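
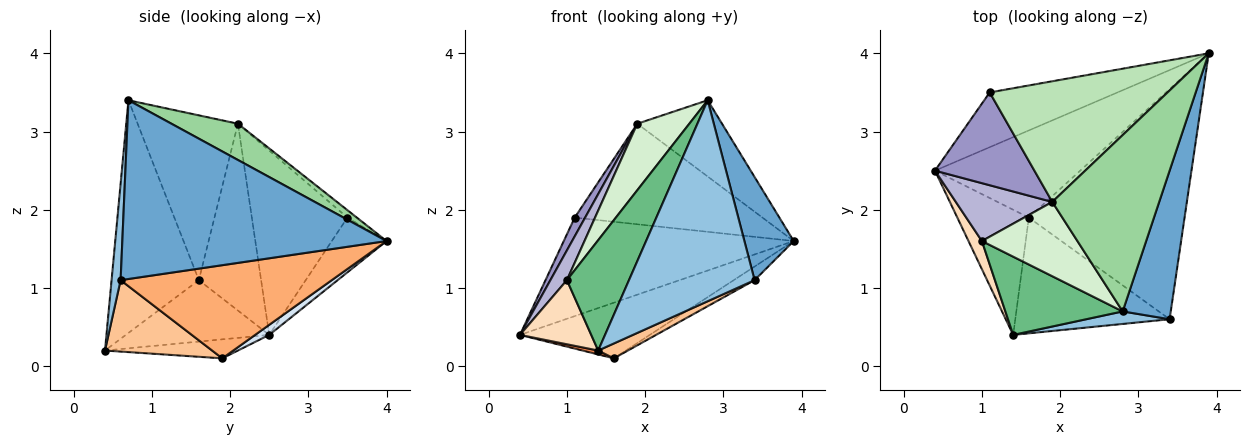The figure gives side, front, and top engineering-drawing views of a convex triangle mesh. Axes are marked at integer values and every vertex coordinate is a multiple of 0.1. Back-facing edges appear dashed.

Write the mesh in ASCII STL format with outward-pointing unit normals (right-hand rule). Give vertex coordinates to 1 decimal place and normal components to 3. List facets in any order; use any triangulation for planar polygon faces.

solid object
 facet normal 0.950 -0.177 0.256
  outer loop
   vertex 3.4 0.6 1.1
   vertex 3.9 4.0 1.6
   vertex 2.8 0.7 3.4
  endloop
 endfacet
 facet normal 0.072 -0.996 0.062
  outer loop
   vertex 3.4 0.6 1.1
   vertex 2.8 0.7 3.4
   vertex 1.4 0.4 0.2
  endloop
 endfacet
 facet normal -0.204 0.856 -0.475
  outer loop
   vertex 1.1 3.5 1.9
   vertex 3.9 4.0 1.6
   vertex 0.4 2.5 0.4
  endloop
 endfacet
 facet normal 0.058 0.537 -0.841
  outer loop
   vertex 1.6 1.9 0.1
   vertex 0.4 2.5 0.4
   vertex 3.9 4.0 1.6
  endloop
 endfacet
 facet normal -0.257 -0.030 -0.966
  outer loop
   vertex 1.6 1.9 0.1
   vertex 1.4 0.4 0.2
   vertex 0.4 2.5 0.4
  endloop
 endfacet
 facet normal 0.513 0.051 -0.857
  outer loop
   vertex 1.6 1.9 0.1
   vertex 3.9 4.0 1.6
   vertex 3.4 0.6 1.1
  endloop
 endfacet
 facet normal 0.417 -0.116 -0.901
  outer loop
   vertex 1.6 1.9 0.1
   vertex 3.4 0.6 1.1
   vertex 1.4 0.4 0.2
  endloop
 endfacet
 facet normal -0.879 -0.437 0.192
  outer loop
   vertex 1.0 1.6 1.1
   vertex 0.4 2.5 0.4
   vertex 1.4 0.4 0.2
  endloop
 endfacet
 facet normal -0.754 -0.536 0.380
  outer loop
   vertex 1.0 1.6 1.1
   vertex 1.4 0.4 0.2
   vertex 2.8 0.7 3.4
  endloop
 endfacet
 facet normal 0.297 0.379 0.876
  outer loop
   vertex 1.9 2.1 3.1
   vertex 2.8 0.7 3.4
   vertex 3.9 4.0 1.6
  endloop
 endfacet
 facet normal -0.032 0.640 0.768
  outer loop
   vertex 1.9 2.1 3.1
   vertex 3.9 4.0 1.6
   vertex 1.1 3.5 1.9
  endloop
 endfacet
 facet normal -0.789 -0.409 0.458
  outer loop
   vertex 1.9 2.1 3.1
   vertex 1.0 1.6 1.1
   vertex 2.8 0.7 3.4
  endloop
 endfacet
 facet normal -0.876 -0.096 0.473
  outer loop
   vertex 1.9 2.1 3.1
   vertex 1.1 3.5 1.9
   vertex 0.4 2.5 0.4
  endloop
 endfacet
 facet normal -0.865 -0.229 0.447
  outer loop
   vertex 1.9 2.1 3.1
   vertex 0.4 2.5 0.4
   vertex 1.0 1.6 1.1
  endloop
 endfacet
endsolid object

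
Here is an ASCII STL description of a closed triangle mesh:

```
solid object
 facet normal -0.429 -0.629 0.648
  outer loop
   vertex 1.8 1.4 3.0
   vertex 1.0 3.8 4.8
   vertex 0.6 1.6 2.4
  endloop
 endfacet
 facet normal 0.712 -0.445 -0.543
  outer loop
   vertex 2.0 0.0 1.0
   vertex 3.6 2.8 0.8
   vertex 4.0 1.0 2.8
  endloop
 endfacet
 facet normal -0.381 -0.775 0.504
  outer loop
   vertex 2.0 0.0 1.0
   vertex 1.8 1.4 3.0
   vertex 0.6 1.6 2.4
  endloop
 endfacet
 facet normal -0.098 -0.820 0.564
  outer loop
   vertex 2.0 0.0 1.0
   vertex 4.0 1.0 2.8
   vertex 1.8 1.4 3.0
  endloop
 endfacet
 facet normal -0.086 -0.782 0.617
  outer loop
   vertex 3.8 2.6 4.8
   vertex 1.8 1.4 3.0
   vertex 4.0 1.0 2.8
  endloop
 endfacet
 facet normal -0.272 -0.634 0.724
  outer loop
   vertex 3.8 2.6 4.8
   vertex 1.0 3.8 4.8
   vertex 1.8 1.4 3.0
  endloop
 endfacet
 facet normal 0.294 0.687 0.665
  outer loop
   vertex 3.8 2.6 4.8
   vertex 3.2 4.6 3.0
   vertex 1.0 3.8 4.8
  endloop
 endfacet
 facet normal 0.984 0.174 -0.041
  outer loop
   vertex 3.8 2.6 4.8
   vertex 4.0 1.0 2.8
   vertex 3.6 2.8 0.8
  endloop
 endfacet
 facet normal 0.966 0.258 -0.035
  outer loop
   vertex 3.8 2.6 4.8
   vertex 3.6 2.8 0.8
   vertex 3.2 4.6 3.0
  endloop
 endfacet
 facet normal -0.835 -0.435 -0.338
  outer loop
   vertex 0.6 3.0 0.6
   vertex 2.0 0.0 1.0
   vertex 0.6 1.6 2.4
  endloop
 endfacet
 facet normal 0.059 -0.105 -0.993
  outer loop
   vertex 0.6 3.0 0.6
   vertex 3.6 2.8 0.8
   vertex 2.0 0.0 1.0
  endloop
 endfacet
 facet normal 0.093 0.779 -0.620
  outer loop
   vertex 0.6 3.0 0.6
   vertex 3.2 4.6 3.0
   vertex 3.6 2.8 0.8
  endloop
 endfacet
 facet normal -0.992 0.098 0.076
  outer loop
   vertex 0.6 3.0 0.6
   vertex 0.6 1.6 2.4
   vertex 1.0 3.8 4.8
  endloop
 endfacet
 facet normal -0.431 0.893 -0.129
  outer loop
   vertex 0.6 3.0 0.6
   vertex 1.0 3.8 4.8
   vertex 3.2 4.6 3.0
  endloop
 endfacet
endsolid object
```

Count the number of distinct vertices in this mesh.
9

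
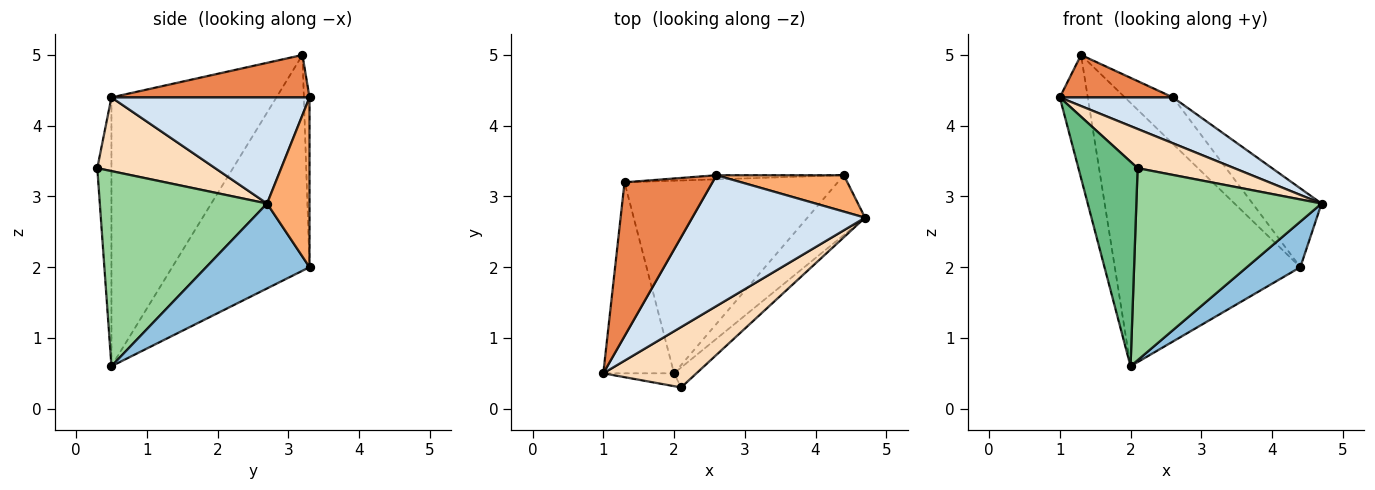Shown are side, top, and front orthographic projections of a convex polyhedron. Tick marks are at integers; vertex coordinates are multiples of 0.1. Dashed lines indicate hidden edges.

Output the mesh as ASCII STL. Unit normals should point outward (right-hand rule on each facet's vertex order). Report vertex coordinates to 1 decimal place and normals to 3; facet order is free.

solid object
 facet normal -0.954 0.162 -0.251
  outer loop
   vertex 2.0 0.5 0.6
   vertex 1.0 0.5 4.4
   vertex 1.3 3.2 5.0
  endloop
 endfacet
 facet normal 0.761 -0.394 -0.516
  outer loop
   vertex 4.4 3.3 2.0
   vertex 4.7 2.7 2.9
   vertex 2.0 0.5 0.6
  endloop
 endfacet
 facet normal -0.513 0.693 -0.507
  outer loop
   vertex 4.4 3.3 2.0
   vertex 2.0 0.5 0.6
   vertex 1.3 3.2 5.0
  endloop
 endfacet
 facet normal 0.501 -0.286 0.816
  outer loop
   vertex 2.6 3.3 4.4
   vertex 1.0 0.5 4.4
   vertex 4.7 2.7 2.9
  endloop
 endfacet
 facet normal 0.422 -0.241 0.874
  outer loop
   vertex 2.6 3.3 4.4
   vertex 1.3 3.2 5.0
   vertex 1.0 0.5 4.4
  endloop
 endfacet
 facet normal 0.488 0.793 0.366
  outer loop
   vertex 2.6 3.3 4.4
   vertex 4.7 2.7 2.9
   vertex 4.4 3.3 2.0
  endloop
 endfacet
 facet normal -0.116 0.989 -0.087
  outer loop
   vertex 2.6 3.3 4.4
   vertex 4.4 3.3 2.0
   vertex 1.3 3.2 5.0
  endloop
 endfacet
 facet normal 0.553 -0.453 0.699
  outer loop
   vertex 2.1 0.3 3.4
   vertex 4.7 2.7 2.9
   vertex 1.0 0.5 4.4
  endloop
 endfacet
 facet normal -0.232 -0.971 -0.061
  outer loop
   vertex 2.1 0.3 3.4
   vertex 1.0 0.5 4.4
   vertex 2.0 0.5 0.6
  endloop
 endfacet
 facet normal 0.668 -0.740 -0.077
  outer loop
   vertex 2.1 0.3 3.4
   vertex 2.0 0.5 0.6
   vertex 4.7 2.7 2.9
  endloop
 endfacet
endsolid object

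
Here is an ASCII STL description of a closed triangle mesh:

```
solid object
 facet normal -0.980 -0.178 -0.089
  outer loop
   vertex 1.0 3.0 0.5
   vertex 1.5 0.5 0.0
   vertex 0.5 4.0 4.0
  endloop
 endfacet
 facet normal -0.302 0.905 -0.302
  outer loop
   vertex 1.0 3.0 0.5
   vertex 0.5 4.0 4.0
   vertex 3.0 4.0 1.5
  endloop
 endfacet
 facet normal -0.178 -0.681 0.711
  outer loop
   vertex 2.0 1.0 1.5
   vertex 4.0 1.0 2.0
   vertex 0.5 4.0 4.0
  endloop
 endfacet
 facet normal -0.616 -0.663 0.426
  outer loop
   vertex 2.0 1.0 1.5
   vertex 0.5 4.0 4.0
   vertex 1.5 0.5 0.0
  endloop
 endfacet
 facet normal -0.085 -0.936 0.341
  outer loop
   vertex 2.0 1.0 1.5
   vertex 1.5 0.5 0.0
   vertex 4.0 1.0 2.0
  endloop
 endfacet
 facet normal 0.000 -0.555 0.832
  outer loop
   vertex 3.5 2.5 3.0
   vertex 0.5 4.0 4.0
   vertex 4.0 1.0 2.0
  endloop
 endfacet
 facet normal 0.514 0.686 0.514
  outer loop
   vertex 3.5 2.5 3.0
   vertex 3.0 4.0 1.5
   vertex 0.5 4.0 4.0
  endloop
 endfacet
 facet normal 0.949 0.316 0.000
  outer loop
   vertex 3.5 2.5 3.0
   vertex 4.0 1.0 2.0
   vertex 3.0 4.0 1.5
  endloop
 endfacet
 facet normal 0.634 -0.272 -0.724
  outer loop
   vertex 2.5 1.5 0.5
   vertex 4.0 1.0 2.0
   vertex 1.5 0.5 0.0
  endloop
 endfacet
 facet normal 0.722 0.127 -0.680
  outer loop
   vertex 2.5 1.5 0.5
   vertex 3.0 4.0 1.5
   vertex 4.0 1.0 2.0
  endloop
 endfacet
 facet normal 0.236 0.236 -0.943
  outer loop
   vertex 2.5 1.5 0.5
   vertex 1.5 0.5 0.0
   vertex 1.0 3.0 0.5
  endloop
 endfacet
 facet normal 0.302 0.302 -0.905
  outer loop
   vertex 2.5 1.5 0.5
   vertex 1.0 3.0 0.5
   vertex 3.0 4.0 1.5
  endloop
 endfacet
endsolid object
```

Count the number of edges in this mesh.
18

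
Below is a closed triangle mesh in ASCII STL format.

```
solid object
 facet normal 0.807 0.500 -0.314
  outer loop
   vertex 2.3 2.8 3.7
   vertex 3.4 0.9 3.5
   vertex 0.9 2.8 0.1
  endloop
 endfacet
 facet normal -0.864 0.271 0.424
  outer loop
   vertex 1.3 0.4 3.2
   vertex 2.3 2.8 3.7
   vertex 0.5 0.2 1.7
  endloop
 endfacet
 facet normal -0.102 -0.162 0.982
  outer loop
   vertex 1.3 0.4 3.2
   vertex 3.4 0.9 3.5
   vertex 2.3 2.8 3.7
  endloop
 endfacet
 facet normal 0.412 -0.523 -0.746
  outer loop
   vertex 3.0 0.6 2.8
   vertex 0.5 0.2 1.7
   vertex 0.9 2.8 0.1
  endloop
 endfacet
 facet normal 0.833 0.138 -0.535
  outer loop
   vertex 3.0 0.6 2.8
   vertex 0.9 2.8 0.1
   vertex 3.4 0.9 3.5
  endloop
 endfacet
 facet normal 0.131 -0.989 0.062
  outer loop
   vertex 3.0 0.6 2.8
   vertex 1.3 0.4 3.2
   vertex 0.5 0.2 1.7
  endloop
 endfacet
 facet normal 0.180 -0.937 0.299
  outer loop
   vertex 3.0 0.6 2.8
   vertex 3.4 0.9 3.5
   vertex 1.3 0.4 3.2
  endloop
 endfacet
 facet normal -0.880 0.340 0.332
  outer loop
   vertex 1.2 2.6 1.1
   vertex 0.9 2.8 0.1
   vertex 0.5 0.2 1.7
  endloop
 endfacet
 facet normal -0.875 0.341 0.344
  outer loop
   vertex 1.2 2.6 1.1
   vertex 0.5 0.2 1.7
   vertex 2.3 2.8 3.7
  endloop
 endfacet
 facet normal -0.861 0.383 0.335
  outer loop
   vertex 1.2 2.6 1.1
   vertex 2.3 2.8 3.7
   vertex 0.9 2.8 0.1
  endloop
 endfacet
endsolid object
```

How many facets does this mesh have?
10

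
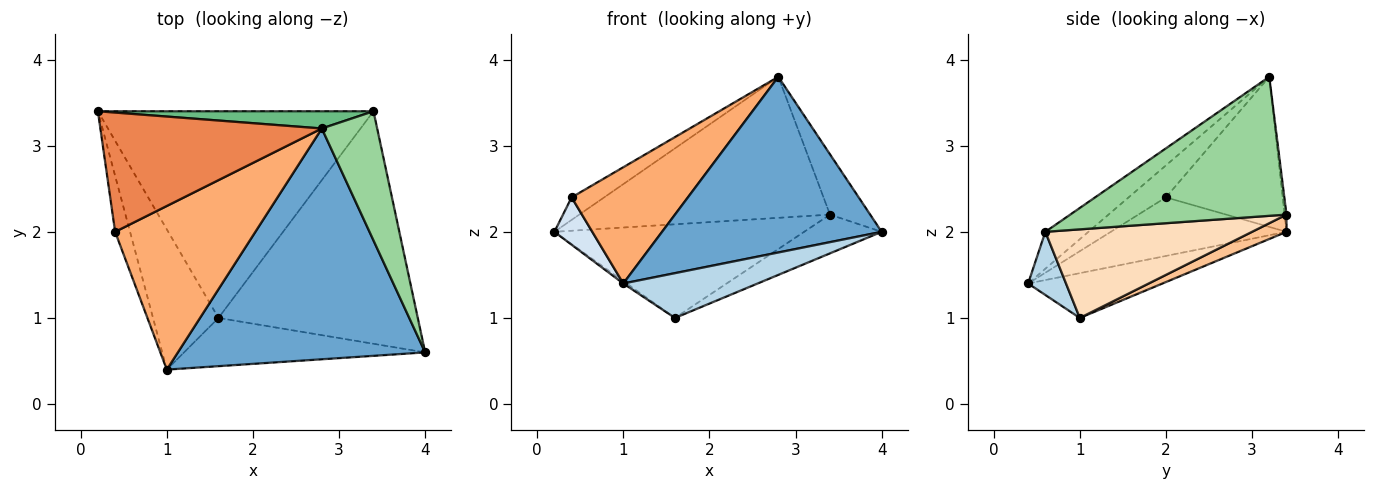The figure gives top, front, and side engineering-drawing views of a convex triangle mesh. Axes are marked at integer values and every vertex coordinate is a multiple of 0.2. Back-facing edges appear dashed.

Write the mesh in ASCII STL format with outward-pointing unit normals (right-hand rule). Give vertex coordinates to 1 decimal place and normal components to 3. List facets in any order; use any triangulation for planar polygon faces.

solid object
 facet normal -0.118 -0.601 0.790
  outer loop
   vertex 2.8 3.2 3.8
   vertex 1.0 0.4 1.4
   vertex 4.0 0.6 2.0
  endloop
 endfacet
 facet normal -0.565 0.014 -0.825
  outer loop
   vertex 1.6 1.0 1.0
   vertex 1.0 0.4 1.4
   vertex 0.2 3.4 2.0
  endloop
 endfacet
 facet normal 0.188 -0.668 -0.720
  outer loop
   vertex 1.6 1.0 1.0
   vertex 4.0 0.6 2.0
   vertex 1.0 0.4 1.4
  endloop
 endfacet
 facet normal -0.949 -0.205 -0.242
  outer loop
   vertex 0.4 2.0 2.4
   vertex 0.2 3.4 2.0
   vertex 1.0 0.4 1.4
  endloop
 endfacet
 facet normal -0.554 0.154 0.818
  outer loop
   vertex 0.4 2.0 2.4
   vertex 2.8 3.2 3.8
   vertex 0.2 3.4 2.0
  endloop
 endfacet
 facet normal -0.183 -0.569 0.801
  outer loop
   vertex 0.4 2.0 2.4
   vertex 1.0 0.4 1.4
   vertex 2.8 3.2 3.8
  endloop
 endfacet
 facet normal 0.057 0.412 -0.909
  outer loop
   vertex 3.4 3.4 2.2
   vertex 1.6 1.0 1.0
   vertex 0.2 3.4 2.0
  endloop
 endfacet
 facet normal 0.402 0.151 -0.903
  outer loop
   vertex 3.4 3.4 2.2
   vertex 4.0 0.6 2.0
   vertex 1.6 1.0 1.0
  endloop
 endfacet
 facet normal -0.008 0.993 0.121
  outer loop
   vertex 3.4 3.4 2.2
   vertex 0.2 3.4 2.0
   vertex 2.8 3.2 3.8
  endloop
 endfacet
 facet normal 0.915 0.170 0.365
  outer loop
   vertex 3.4 3.4 2.2
   vertex 2.8 3.2 3.8
   vertex 4.0 0.6 2.0
  endloop
 endfacet
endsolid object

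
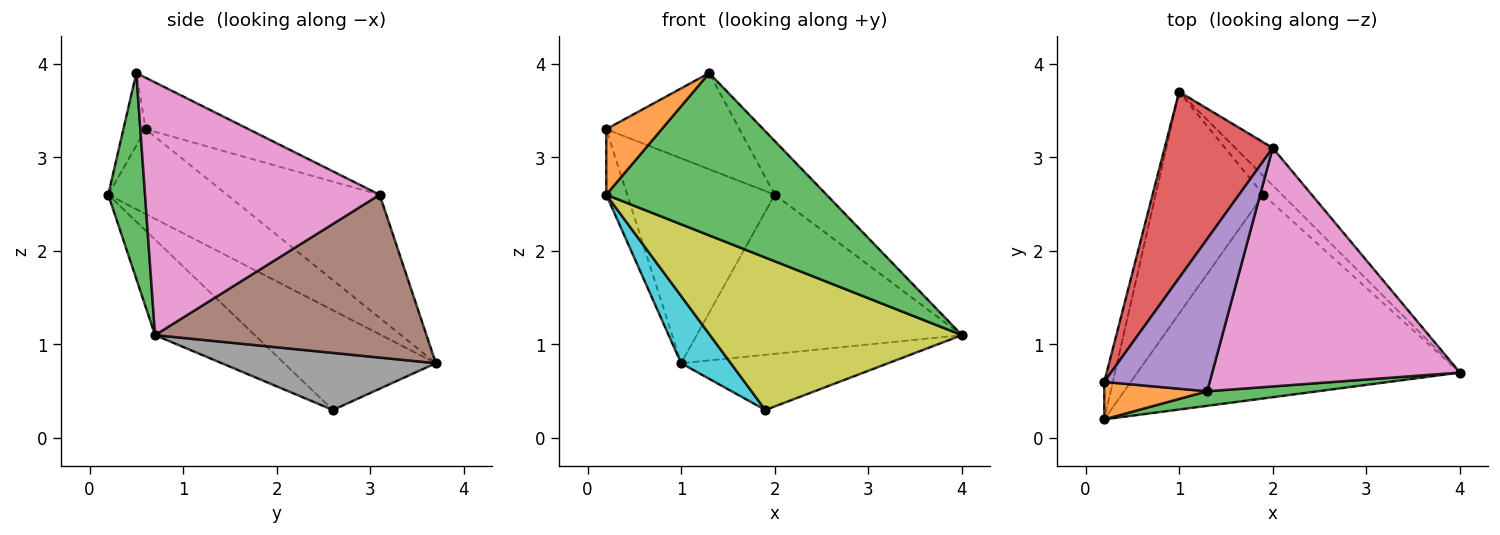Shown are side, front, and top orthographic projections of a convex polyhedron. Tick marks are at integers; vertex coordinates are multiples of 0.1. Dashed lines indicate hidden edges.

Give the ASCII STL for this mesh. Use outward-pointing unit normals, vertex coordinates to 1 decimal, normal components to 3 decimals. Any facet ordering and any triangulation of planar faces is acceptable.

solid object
 facet normal -0.980 0.173 -0.099
  outer loop
   vertex 0.2 0.2 2.6
   vertex 0.2 0.6 3.3
   vertex 1.0 3.7 0.8
  endloop
 endfacet
 facet normal -0.330 -0.820 0.468
  outer loop
   vertex 0.2 0.2 2.6
   vertex 1.3 0.5 3.9
   vertex 0.2 0.6 3.3
  endloop
 endfacet
 facet normal 0.164 -0.983 0.088
  outer loop
   vertex 0.2 0.2 2.6
   vertex 4.0 0.7 1.1
   vertex 1.3 0.5 3.9
  endloop
 endfacet
 facet normal -0.608 0.587 0.534
  outer loop
   vertex 2.0 3.1 2.6
   vertex 1.0 3.7 0.8
   vertex 0.2 0.6 3.3
  endloop
 endfacet
 facet normal -0.381 0.494 0.782
  outer loop
   vertex 2.0 3.1 2.6
   vertex 0.2 0.6 3.3
   vertex 1.3 0.5 3.9
  endloop
 endfacet
 facet normal 0.706 0.690 -0.162
  outer loop
   vertex 2.0 3.1 2.6
   vertex 4.0 0.7 1.1
   vertex 1.0 3.7 0.8
  endloop
 endfacet
 facet normal 0.705 0.156 0.691
  outer loop
   vertex 2.0 3.1 2.6
   vertex 1.3 0.5 3.9
   vertex 4.0 0.7 1.1
  endloop
 endfacet
 facet normal 0.700 0.677 -0.229
  outer loop
   vertex 1.9 2.6 0.3
   vertex 1.0 3.7 0.8
   vertex 4.0 0.7 1.1
  endloop
 endfacet
 facet normal -0.231 -0.583 -0.779
  outer loop
   vertex 1.9 2.6 0.3
   vertex 4.0 0.7 1.1
   vertex 0.2 0.2 2.6
  endloop
 endfacet
 facet normal -0.663 -0.217 -0.716
  outer loop
   vertex 1.9 2.6 0.3
   vertex 0.2 0.2 2.6
   vertex 1.0 3.7 0.8
  endloop
 endfacet
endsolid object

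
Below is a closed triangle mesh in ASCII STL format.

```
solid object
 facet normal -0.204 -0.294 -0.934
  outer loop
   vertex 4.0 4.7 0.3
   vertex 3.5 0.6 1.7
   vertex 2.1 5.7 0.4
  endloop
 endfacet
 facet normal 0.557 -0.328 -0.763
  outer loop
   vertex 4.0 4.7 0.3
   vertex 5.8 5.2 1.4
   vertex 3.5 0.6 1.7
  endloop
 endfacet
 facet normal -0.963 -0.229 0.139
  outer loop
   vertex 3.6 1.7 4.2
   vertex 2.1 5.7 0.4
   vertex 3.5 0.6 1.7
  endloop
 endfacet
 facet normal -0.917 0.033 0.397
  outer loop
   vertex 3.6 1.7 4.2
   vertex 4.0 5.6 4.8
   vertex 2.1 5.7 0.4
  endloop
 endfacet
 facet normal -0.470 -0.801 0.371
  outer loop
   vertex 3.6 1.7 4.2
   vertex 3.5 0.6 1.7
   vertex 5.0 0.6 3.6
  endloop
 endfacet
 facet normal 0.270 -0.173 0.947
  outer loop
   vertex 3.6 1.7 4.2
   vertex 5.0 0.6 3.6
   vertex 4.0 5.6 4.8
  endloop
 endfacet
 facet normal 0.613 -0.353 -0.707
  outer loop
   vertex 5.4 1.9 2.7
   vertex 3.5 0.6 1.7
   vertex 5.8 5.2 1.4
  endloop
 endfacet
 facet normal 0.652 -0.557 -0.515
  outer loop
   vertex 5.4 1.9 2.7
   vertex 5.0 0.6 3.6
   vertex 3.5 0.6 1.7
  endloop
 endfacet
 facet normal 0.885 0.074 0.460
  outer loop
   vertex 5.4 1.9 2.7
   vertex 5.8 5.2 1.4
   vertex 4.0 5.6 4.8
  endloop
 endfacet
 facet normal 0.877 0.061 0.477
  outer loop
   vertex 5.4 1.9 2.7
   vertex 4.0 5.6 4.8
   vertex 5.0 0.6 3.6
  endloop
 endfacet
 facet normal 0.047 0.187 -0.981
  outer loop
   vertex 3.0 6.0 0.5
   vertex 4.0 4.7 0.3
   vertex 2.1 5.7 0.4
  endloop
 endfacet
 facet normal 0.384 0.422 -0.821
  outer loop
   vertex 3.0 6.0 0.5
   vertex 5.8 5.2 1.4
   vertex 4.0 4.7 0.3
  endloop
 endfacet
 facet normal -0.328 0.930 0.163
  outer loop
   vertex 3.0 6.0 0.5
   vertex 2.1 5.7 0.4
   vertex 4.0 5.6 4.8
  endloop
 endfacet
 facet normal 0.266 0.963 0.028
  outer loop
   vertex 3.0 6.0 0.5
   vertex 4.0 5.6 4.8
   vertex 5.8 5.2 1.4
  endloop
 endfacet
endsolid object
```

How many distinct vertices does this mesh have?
9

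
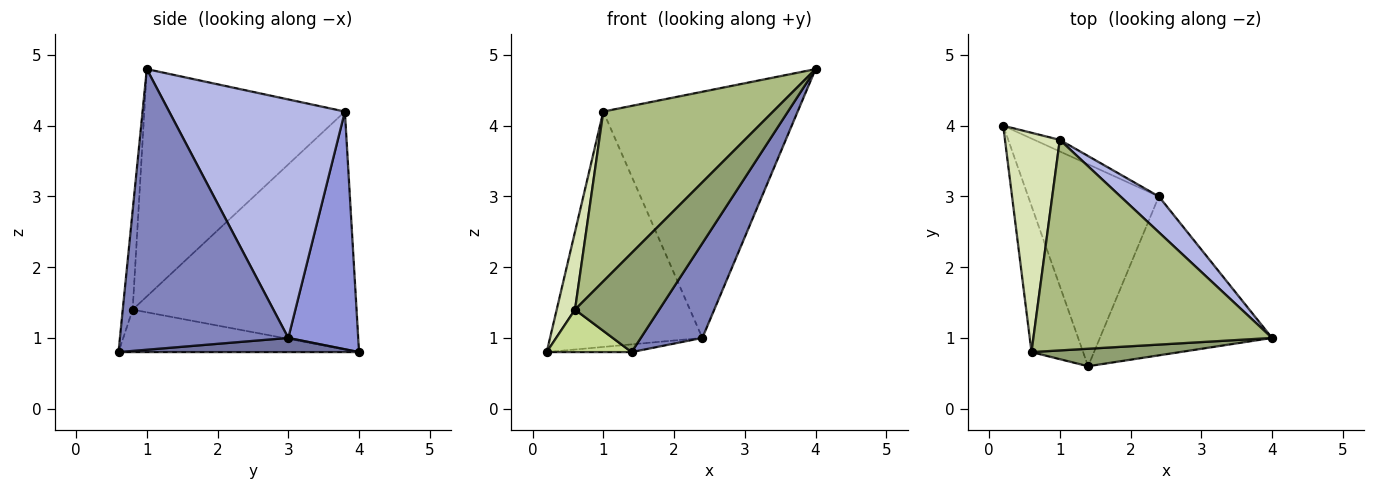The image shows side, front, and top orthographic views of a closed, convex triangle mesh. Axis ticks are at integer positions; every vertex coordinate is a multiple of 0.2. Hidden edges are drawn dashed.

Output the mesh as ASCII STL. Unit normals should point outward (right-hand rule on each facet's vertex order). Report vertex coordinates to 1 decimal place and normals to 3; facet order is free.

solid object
 facet normal 0.108 0.038 -0.993
  outer loop
   vertex 2.4 3.0 1.0
   vertex 1.4 0.6 0.8
   vertex 0.2 4.0 0.8
  endloop
 endfacet
 facet normal 0.814 -0.297 -0.499
  outer loop
   vertex 2.4 3.0 1.0
   vertex 4.0 1.0 4.8
   vertex 1.4 0.6 0.8
  endloop
 endfacet
 facet normal 0.417 0.908 -0.045
  outer loop
   vertex 1.0 3.8 4.2
   vertex 2.4 3.0 1.0
   vertex 0.2 4.0 0.8
  endloop
 endfacet
 facet normal 0.667 0.737 0.107
  outer loop
   vertex 1.0 3.8 4.2
   vertex 4.0 1.0 4.8
   vertex 2.4 3.0 1.0
  endloop
 endfacet
 facet normal -0.115 -0.978 0.173
  outer loop
   vertex 0.6 0.8 1.4
   vertex 1.4 0.6 0.8
   vertex 4.0 1.0 4.8
  endloop
 endfacet
 facet normal -0.596 -0.504 0.625
  outer loop
   vertex 0.6 0.8 1.4
   vertex 4.0 1.0 4.8
   vertex 1.0 3.8 4.2
  endloop
 endfacet
 facet normal -0.620 -0.219 -0.754
  outer loop
   vertex 0.6 0.8 1.4
   vertex 0.2 4.0 0.8
   vertex 1.4 0.6 0.8
  endloop
 endfacet
 facet normal -0.971 -0.079 0.224
  outer loop
   vertex 0.6 0.8 1.4
   vertex 1.0 3.8 4.2
   vertex 0.2 4.0 0.8
  endloop
 endfacet
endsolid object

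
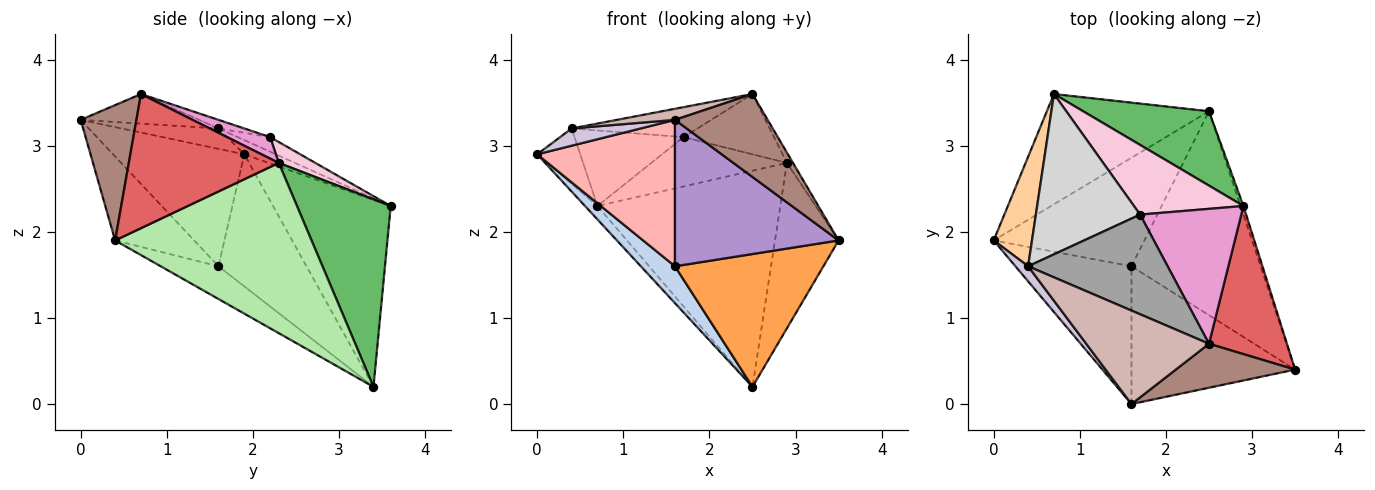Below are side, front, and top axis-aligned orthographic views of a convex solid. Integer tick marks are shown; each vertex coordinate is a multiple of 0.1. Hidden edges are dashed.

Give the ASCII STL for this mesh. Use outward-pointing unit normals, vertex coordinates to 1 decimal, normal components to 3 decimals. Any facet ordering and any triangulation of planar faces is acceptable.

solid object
 facet normal -0.753 0.080 -0.653
  outer loop
   vertex 0.7 3.6 2.3
   vertex 2.5 3.4 0.2
   vertex 0.0 1.9 2.9
  endloop
 endfacet
 facet normal -0.639 -0.248 -0.729
  outer loop
   vertex 1.6 1.6 1.6
   vertex 0.0 1.9 2.9
   vertex 2.5 3.4 0.2
  endloop
 endfacet
 facet normal -0.208 -0.534 -0.820
  outer loop
   vertex 1.6 1.6 1.6
   vertex 2.5 3.4 0.2
   vertex 3.5 0.4 1.9
  endloop
 endfacet
 facet normal -0.314 0.428 0.847
  outer loop
   vertex 0.4 1.6 3.2
   vertex 0.7 3.6 2.3
   vertex 0.0 1.9 2.9
  endloop
 endfacet
 facet normal 0.436 0.851 0.293
  outer loop
   vertex 2.9 2.3 2.8
   vertex 2.5 3.4 0.2
   vertex 0.7 3.6 2.3
  endloop
 endfacet
 facet normal 0.951 0.308 -0.016
  outer loop
   vertex 2.9 2.3 2.8
   vertex 3.5 0.4 1.9
   vertex 2.5 3.4 0.2
  endloop
 endfacet
 facet normal 0.864 0.035 0.502
  outer loop
   vertex 2.9 2.3 2.8
   vertex 2.5 0.7 3.6
   vertex 3.5 0.4 1.9
  endloop
 endfacet
 facet normal -0.570 -0.598 -0.563
  outer loop
   vertex 1.6 0.0 3.3
   vertex 0.0 1.9 2.9
   vertex 1.6 1.6 1.6
  endloop
 endfacet
 facet normal -0.332 -0.687 -0.647
  outer loop
   vertex 1.6 0.0 3.3
   vertex 1.6 1.6 1.6
   vertex 3.5 0.4 1.9
  endloop
 endfacet
 facet normal -0.727 -0.517 0.452
  outer loop
   vertex 1.6 0.0 3.3
   vertex 0.4 1.6 3.2
   vertex 0.0 1.9 2.9
  endloop
 endfacet
 facet normal 0.469 -0.780 0.414
  outer loop
   vertex 1.6 0.0 3.3
   vertex 3.5 0.4 1.9
   vertex 2.5 0.7 3.6
  endloop
 endfacet
 facet normal -0.233 -0.114 0.966
  outer loop
   vertex 1.6 0.0 3.3
   vertex 2.5 0.7 3.6
   vertex 0.4 1.6 3.2
  endloop
 endfacet
 facet normal 0.191 0.400 0.896
  outer loop
   vertex 1.7 2.2 3.1
   vertex 2.5 0.7 3.6
   vertex 2.9 2.3 2.8
  endloop
 endfacet
 facet normal 0.154 0.571 0.806
  outer loop
   vertex 1.7 2.2 3.1
   vertex 2.9 2.3 2.8
   vertex 0.7 3.6 2.3
  endloop
 endfacet
 facet normal -0.059 0.287 0.956
  outer loop
   vertex 1.7 2.2 3.1
   vertex 0.4 1.6 3.2
   vertex 2.5 0.7 3.6
  endloop
 endfacet
 facet normal -0.126 0.423 0.897
  outer loop
   vertex 1.7 2.2 3.1
   vertex 0.7 3.6 2.3
   vertex 0.4 1.6 3.2
  endloop
 endfacet
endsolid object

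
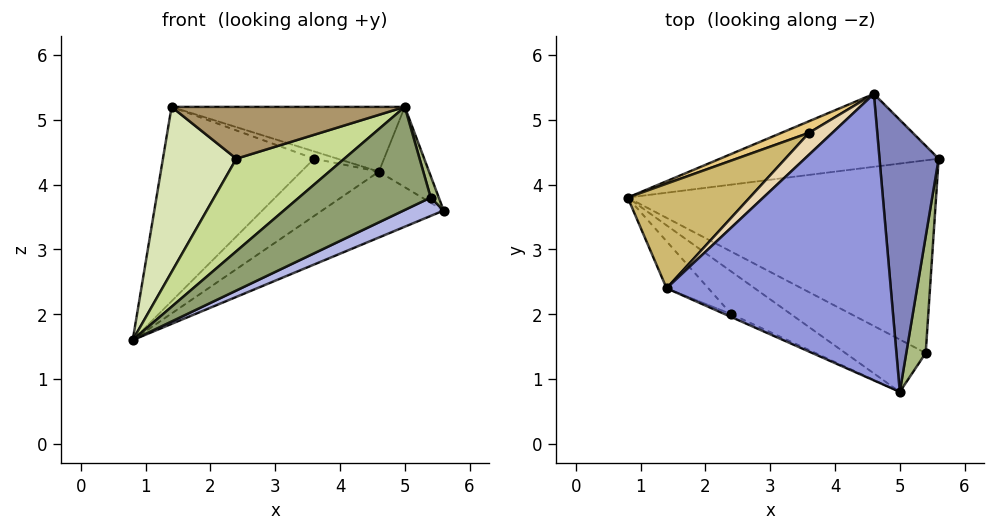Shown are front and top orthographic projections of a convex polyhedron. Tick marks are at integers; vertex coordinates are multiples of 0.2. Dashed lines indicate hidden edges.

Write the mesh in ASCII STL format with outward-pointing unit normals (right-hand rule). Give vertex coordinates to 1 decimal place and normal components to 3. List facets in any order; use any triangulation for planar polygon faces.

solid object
 facet normal 0.220 0.654 -0.724
  outer loop
   vertex 4.6 5.4 4.2
   vertex 5.6 4.4 3.6
   vertex 0.8 3.8 1.6
  endloop
 endfacet
 facet normal 0.651 0.215 0.728
  outer loop
   vertex 4.6 5.4 4.2
   vertex 5.0 0.8 5.2
   vertex 5.6 4.4 3.6
  endloop
 endfacet
 facet normal 0.098 0.220 0.971
  outer loop
   vertex 4.6 5.4 4.2
   vertex 1.4 2.4 5.2
   vertex 5.0 0.8 5.2
  endloop
 endfacet
 facet normal 0.392 -0.087 -0.916
  outer loop
   vertex 5.4 1.4 3.8
   vertex 0.8 3.8 1.6
   vertex 5.6 4.4 3.6
  endloop
 endfacet
 facet normal -0.241 -0.865 -0.440
  outer loop
   vertex 5.4 1.4 3.8
   vertex 5.0 0.8 5.2
   vertex 0.8 3.8 1.6
  endloop
 endfacet
 facet normal 0.966 -0.047 0.256
  outer loop
   vertex 5.4 1.4 3.8
   vertex 5.6 4.4 3.6
   vertex 5.0 0.8 5.2
  endloop
 endfacet
 facet normal -0.279 -0.872 -0.401
  outer loop
   vertex 2.4 2.0 4.4
   vertex 0.8 3.8 1.6
   vertex 5.0 0.8 5.2
  endloop
 endfacet
 facet normal -0.517 -0.824 -0.234
  outer loop
   vertex 2.4 2.0 4.4
   vertex 1.4 2.4 5.2
   vertex 0.8 3.8 1.6
  endloop
 endfacet
 facet normal -0.406 -0.913 -0.051
  outer loop
   vertex 2.4 2.0 4.4
   vertex 5.0 0.8 5.2
   vertex 1.4 2.4 5.2
  endloop
 endfacet
 facet normal -0.619 0.692 0.372
  outer loop
   vertex 3.6 4.8 4.4
   vertex 0.8 3.8 1.6
   vertex 1.4 2.4 5.2
  endloop
 endfacet
 facet normal -0.481 0.859 0.174
  outer loop
   vertex 3.6 4.8 4.4
   vertex 4.6 5.4 4.2
   vertex 0.8 3.8 1.6
  endloop
 endfacet
 facet normal 0.000 0.316 0.949
  outer loop
   vertex 3.6 4.8 4.4
   vertex 1.4 2.4 5.2
   vertex 4.6 5.4 4.2
  endloop
 endfacet
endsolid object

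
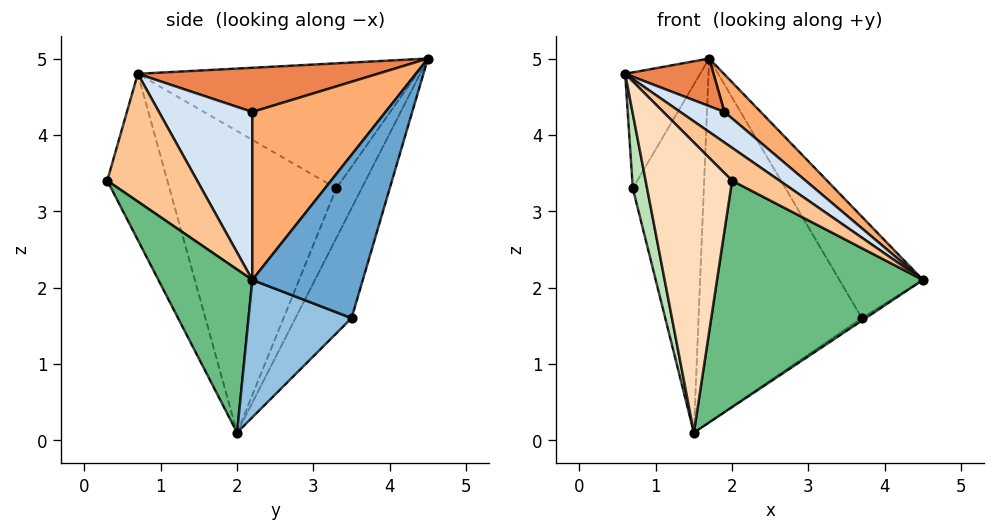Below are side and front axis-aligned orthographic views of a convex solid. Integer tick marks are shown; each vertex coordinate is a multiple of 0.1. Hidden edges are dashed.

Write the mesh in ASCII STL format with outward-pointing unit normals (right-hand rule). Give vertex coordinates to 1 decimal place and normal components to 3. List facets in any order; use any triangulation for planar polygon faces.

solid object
 facet normal 0.766 0.579 0.280
  outer loop
   vertex 3.7 3.5 1.6
   vertex 1.7 4.5 5.0
   vertex 4.5 2.2 2.1
  endloop
 endfacet
 facet normal 0.554 0.021 -0.833
  outer loop
   vertex 3.7 3.5 1.6
   vertex 4.5 2.2 2.1
   vertex 1.5 2.0 0.1
  endloop
 endfacet
 facet normal -0.294 0.856 -0.425
  outer loop
   vertex 3.7 3.5 1.6
   vertex 1.5 2.0 0.1
   vertex 1.7 4.5 5.0
  endloop
 endfacet
 facet normal 0.618 -0.292 0.730
  outer loop
   vertex 1.9 2.2 4.3
   vertex 0.6 0.7 4.8
   vertex 4.5 2.2 2.1
  endloop
 endfacet
 facet normal 0.545 -0.201 0.814
  outer loop
   vertex 1.9 2.2 4.3
   vertex 1.7 4.5 5.0
   vertex 0.6 0.7 4.8
  endloop
 endfacet
 facet normal 0.636 -0.173 0.752
  outer loop
   vertex 1.9 2.2 4.3
   vertex 4.5 2.2 2.1
   vertex 1.7 4.5 5.0
  endloop
 endfacet
 facet normal 0.620 -0.327 0.713
  outer loop
   vertex 2.0 0.3 3.4
   vertex 4.5 2.2 2.1
   vertex 0.6 0.7 4.8
  endloop
 endfacet
 facet normal -0.541 -0.778 -0.319
  outer loop
   vertex 2.0 0.3 3.4
   vertex 0.6 0.7 4.8
   vertex 1.5 2.0 0.1
  endloop
 endfacet
 facet normal 0.366 -0.803 -0.469
  outer loop
   vertex 2.0 0.3 3.4
   vertex 1.5 2.0 0.1
   vertex 4.5 2.2 2.1
  endloop
 endfacet
 facet normal -0.901 0.242 0.359
  outer loop
   vertex 0.7 3.3 3.3
   vertex 0.6 0.7 4.8
   vertex 1.7 4.5 5.0
  endloop
 endfacet
 facet normal -0.974 -0.083 -0.210
  outer loop
   vertex 0.7 3.3 3.3
   vertex 1.5 2.0 0.1
   vertex 0.6 0.7 4.8
  endloop
 endfacet
 facet normal -0.305 0.853 -0.423
  outer loop
   vertex 0.7 3.3 3.3
   vertex 1.7 4.5 5.0
   vertex 1.5 2.0 0.1
  endloop
 endfacet
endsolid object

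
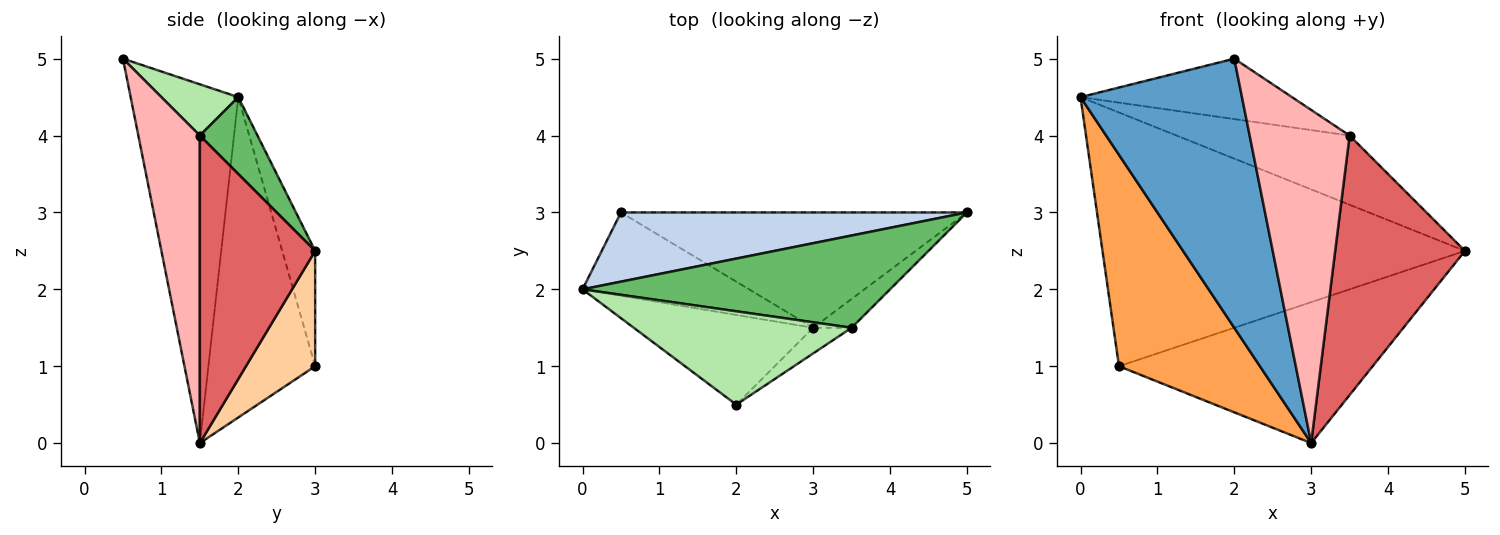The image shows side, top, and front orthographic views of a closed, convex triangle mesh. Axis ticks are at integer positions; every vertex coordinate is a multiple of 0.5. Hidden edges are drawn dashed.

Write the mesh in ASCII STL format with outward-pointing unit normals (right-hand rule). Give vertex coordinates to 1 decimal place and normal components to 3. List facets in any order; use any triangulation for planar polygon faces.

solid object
 facet normal -0.535 -0.802 -0.267
  outer loop
   vertex 3.0 1.5 0.0
   vertex 2.0 0.5 5.0
   vertex 0.0 2.0 4.5
  endloop
 endfacet
 facet normal -0.087 0.961 0.262
  outer loop
   vertex 0.5 3.0 1.0
   vertex 0.0 2.0 4.5
   vertex 5.0 3.0 2.5
  endloop
 endfacet
 facet normal -0.576 -0.760 -0.300
  outer loop
   vertex 0.5 3.0 1.0
   vertex 3.0 1.5 0.0
   vertex 0.0 2.0 4.5
  endloop
 endfacet
 facet normal 0.207 0.757 -0.620
  outer loop
   vertex 0.5 3.0 1.0
   vertex 5.0 3.0 2.5
   vertex 3.0 1.5 0.0
  endloop
 endfacet
 facet normal 0.196 0.588 0.784
  outer loop
   vertex 3.5 1.5 4.0
   vertex 5.0 3.0 2.5
   vertex 0.0 2.0 4.5
  endloop
 endfacet
 facet normal 0.194 0.533 0.824
  outer loop
   vertex 3.5 1.5 4.0
   vertex 0.0 2.0 4.5
   vertex 2.0 0.5 5.0
  endloop
 endfacet
 facet normal 0.662 -0.745 -0.083
  outer loop
   vertex 3.5 1.5 4.0
   vertex 3.0 1.5 0.0
   vertex 5.0 3.0 2.5
  endloop
 endfacet
 facet normal 0.523 -0.850 -0.065
  outer loop
   vertex 3.5 1.5 4.0
   vertex 2.0 0.5 5.0
   vertex 3.0 1.5 0.0
  endloop
 endfacet
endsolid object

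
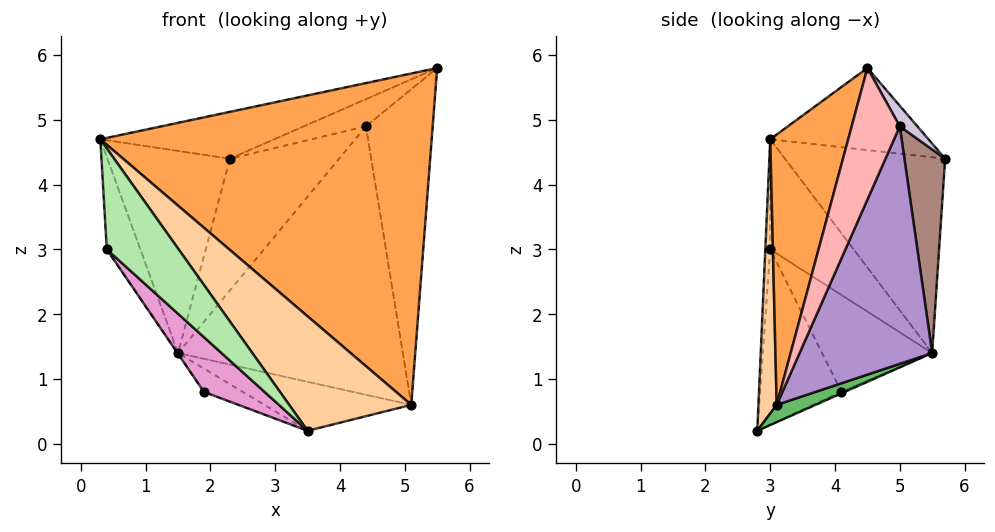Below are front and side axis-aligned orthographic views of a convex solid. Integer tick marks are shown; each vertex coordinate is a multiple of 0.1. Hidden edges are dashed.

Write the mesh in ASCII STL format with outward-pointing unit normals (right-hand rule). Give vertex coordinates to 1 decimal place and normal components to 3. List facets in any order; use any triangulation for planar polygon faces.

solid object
 facet normal -0.281 0.309 0.908
  outer loop
   vertex 2.3 5.7 4.4
   vertex 0.3 3.0 4.7
   vertex 5.5 4.5 5.8
  endloop
 endfacet
 facet normal -0.783 0.599 0.169
  outer loop
   vertex 1.5 5.5 1.4
   vertex 0.3 3.0 4.7
   vertex 2.3 5.7 4.4
  endloop
 endfacet
 facet normal 0.223 -0.946 0.237
  outer loop
   vertex 5.1 3.1 0.6
   vertex 5.5 4.5 5.8
   vertex 0.3 3.0 4.7
  endloop
 endfacet
 facet normal 0.146 -0.978 0.148
  outer loop
   vertex 5.1 3.1 0.6
   vertex 0.3 3.0 4.7
   vertex 3.5 2.8 0.2
  endloop
 endfacet
 facet normal 0.127 0.480 -0.868
  outer loop
   vertex 5.1 3.1 0.6
   vertex 3.5 2.8 0.2
   vertex 1.5 5.5 1.4
  endloop
 endfacet
 facet normal -0.068 -0.998 -0.004
  outer loop
   vertex 0.4 3.0 3.0
   vertex 3.5 2.8 0.2
   vertex 0.3 3.0 4.7
  endloop
 endfacet
 facet normal -0.926 0.373 -0.054
  outer loop
   vertex 0.4 3.0 3.0
   vertex 0.3 3.0 4.7
   vertex 1.5 5.5 1.4
  endloop
 endfacet
 facet normal 0.565 0.785 -0.255
  outer loop
   vertex 4.4 5.0 4.9
   vertex 5.5 4.5 5.8
   vertex 5.1 3.1 0.6
  endloop
 endfacet
 facet normal 0.487 0.825 -0.285
  outer loop
   vertex 4.4 5.0 4.9
   vertex 5.1 3.1 0.6
   vertex 1.5 5.5 1.4
  endloop
 endfacet
 facet normal 0.267 0.943 0.197
  outer loop
   vertex 4.4 5.0 4.9
   vertex 2.3 5.7 4.4
   vertex 5.5 4.5 5.8
  endloop
 endfacet
 facet normal 0.345 0.926 -0.154
  outer loop
   vertex 4.4 5.0 4.9
   vertex 1.5 5.5 1.4
   vertex 2.3 5.7 4.4
  endloop
 endfacet
 facet normal -0.032 0.386 -0.922
  outer loop
   vertex 1.9 4.1 0.8
   vertex 1.5 5.5 1.4
   vertex 3.5 2.8 0.2
  endloop
 endfacet
 facet normal -0.613 -0.456 -0.646
  outer loop
   vertex 1.9 4.1 0.8
   vertex 3.5 2.8 0.2
   vertex 0.4 3.0 3.0
  endloop
 endfacet
 facet normal -0.827 0.004 -0.562
  outer loop
   vertex 1.9 4.1 0.8
   vertex 0.4 3.0 3.0
   vertex 1.5 5.5 1.4
  endloop
 endfacet
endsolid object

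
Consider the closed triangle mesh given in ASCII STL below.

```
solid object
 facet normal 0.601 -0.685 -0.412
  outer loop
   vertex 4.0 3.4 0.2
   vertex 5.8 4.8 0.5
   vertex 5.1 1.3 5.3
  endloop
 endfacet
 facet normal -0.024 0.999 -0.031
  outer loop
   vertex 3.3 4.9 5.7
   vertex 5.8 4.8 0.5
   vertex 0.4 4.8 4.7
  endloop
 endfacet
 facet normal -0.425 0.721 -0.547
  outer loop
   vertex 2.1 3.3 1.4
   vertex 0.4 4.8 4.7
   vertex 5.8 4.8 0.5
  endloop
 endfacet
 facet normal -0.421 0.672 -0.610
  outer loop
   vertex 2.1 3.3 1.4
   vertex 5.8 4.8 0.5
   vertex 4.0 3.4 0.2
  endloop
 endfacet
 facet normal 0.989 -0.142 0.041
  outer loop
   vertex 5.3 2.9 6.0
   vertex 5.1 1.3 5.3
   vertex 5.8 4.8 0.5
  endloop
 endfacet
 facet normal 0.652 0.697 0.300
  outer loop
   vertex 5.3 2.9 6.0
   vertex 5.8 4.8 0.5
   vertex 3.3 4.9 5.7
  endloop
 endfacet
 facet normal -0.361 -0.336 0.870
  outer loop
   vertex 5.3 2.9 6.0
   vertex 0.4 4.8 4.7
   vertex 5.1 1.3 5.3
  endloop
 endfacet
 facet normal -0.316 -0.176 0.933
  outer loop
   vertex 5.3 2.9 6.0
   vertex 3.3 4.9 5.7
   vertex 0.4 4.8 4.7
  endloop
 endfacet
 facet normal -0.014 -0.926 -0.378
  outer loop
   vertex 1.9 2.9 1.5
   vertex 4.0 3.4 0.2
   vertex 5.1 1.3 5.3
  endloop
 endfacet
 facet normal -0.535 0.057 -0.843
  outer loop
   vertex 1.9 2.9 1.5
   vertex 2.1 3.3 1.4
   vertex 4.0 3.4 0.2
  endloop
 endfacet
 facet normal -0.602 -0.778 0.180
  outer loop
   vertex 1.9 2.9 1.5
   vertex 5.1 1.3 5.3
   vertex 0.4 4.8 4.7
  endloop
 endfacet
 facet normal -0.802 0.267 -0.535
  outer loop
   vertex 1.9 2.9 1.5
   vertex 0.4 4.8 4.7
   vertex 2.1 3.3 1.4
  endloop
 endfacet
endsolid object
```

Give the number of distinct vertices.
8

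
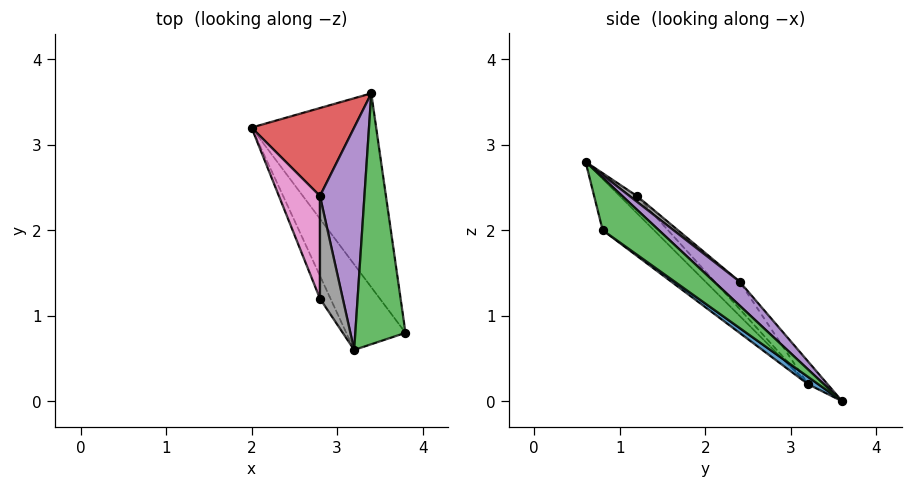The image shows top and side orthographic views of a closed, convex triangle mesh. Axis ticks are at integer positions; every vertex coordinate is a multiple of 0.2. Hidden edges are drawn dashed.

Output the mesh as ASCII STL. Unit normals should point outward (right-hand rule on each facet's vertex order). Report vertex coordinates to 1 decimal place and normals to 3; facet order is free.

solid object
 facet normal 0.048 -0.576 -0.816
  outer loop
   vertex 3.4 3.6 0.0
   vertex 3.8 0.8 2.0
   vertex 2.0 3.2 0.2
  endloop
 endfacet
 facet normal -0.450 -0.727 -0.519
  outer loop
   vertex 3.2 0.6 2.8
   vertex 2.0 3.2 0.2
   vertex 3.8 0.8 2.0
  endloop
 endfacet
 facet normal 0.620 0.513 0.594
  outer loop
   vertex 3.2 0.6 2.8
   vertex 3.8 0.8 2.0
   vertex 3.4 3.6 0.0
  endloop
 endfacet
 facet normal -0.136 0.780 0.611
  outer loop
   vertex 2.8 2.4 1.4
   vertex 3.4 3.6 0.0
   vertex 2.0 3.2 0.2
  endloop
 endfacet
 facet normal 0.372 0.620 0.691
  outer loop
   vertex 2.8 2.4 1.4
   vertex 3.2 0.6 2.8
   vertex 3.4 3.6 0.0
  endloop
 endfacet
 facet normal -0.628 -0.676 -0.386
  outer loop
   vertex 2.8 1.2 2.4
   vertex 2.0 3.2 0.2
   vertex 3.2 0.6 2.8
  endloop
 endfacet
 facet normal -0.456 0.570 0.684
  outer loop
   vertex 2.8 1.2 2.4
   vertex 2.8 2.4 1.4
   vertex 2.0 3.2 0.2
  endloop
 endfacet
 facet normal 0.189 0.629 0.754
  outer loop
   vertex 2.8 1.2 2.4
   vertex 3.2 0.6 2.8
   vertex 2.8 2.4 1.4
  endloop
 endfacet
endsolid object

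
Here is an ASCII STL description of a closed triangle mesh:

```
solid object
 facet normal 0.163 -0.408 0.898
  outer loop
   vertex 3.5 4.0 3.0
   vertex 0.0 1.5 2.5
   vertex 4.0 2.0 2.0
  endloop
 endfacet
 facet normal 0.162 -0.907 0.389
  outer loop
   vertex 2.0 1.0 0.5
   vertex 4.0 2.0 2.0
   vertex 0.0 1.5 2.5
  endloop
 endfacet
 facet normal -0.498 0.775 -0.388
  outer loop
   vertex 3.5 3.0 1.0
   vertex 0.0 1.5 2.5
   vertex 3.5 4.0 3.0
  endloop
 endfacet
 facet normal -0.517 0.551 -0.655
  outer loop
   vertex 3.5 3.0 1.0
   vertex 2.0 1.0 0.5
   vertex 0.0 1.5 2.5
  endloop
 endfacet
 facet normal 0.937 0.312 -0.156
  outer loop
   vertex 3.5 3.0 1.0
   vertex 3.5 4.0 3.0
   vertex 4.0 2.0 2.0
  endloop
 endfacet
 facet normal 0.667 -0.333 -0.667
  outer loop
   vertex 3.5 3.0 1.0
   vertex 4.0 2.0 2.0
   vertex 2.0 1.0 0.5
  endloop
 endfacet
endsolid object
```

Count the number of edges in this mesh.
9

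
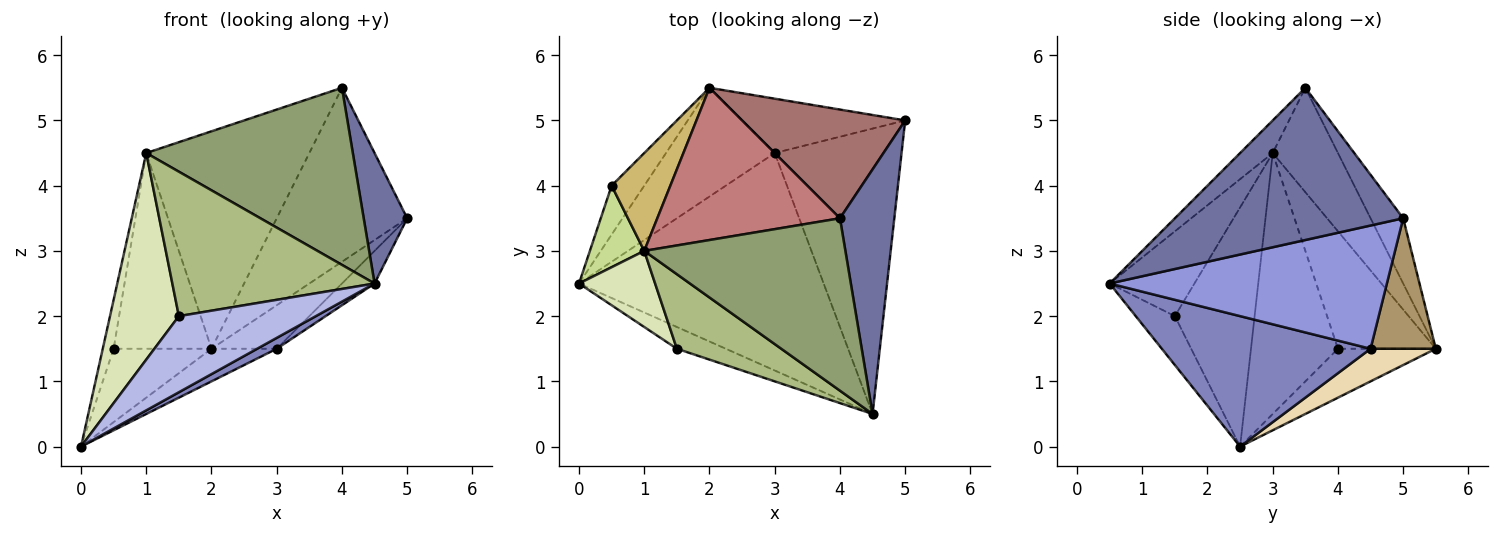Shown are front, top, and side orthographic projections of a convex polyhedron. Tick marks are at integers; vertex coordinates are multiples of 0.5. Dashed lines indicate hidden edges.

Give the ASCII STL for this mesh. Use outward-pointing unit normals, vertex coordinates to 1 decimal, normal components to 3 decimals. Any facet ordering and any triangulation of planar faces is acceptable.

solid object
 facet normal 0.927 -0.177 0.331
  outer loop
   vertex 4.0 3.5 5.5
   vertex 4.5 0.5 2.5
   vertex 5.0 5.0 3.5
  endloop
 endfacet
 facet normal 0.470 -0.044 -0.881
  outer loop
   vertex 3.0 4.5 1.5
   vertex 4.5 0.5 2.5
   vertex 0.0 2.5 0.0
  endloop
 endfacet
 facet normal 0.694 0.082 -0.715
  outer loop
   vertex 3.0 4.5 1.5
   vertex 5.0 5.0 3.5
   vertex 4.5 0.5 2.5
  endloop
 endfacet
 facet normal -0.265 -0.927 -0.265
  outer loop
   vertex 1.5 1.5 2.0
   vertex 0.0 2.5 0.0
   vertex 4.5 0.5 2.5
  endloop
 endfacet
 facet normal -0.112 -0.712 0.693
  outer loop
   vertex 1.0 3.0 4.5
   vertex 4.5 0.5 2.5
   vertex 4.0 3.5 5.5
  endloop
 endfacet
 facet normal -0.349 -0.833 0.430
  outer loop
   vertex 1.0 3.0 4.5
   vertex 1.5 1.5 2.0
   vertex 4.5 0.5 2.5
  endloop
 endfacet
 facet normal -0.972 0.121 0.202
  outer loop
   vertex 1.0 3.0 4.5
   vertex 0.5 4.0 1.5
   vertex 0.0 2.5 0.0
  endloop
 endfacet
 facet normal -0.736 -0.635 0.234
  outer loop
   vertex 1.0 3.0 4.5
   vertex 0.0 2.5 0.0
   vertex 1.5 1.5 2.0
  endloop
 endfacet
 facet normal 0.530 0.530 -0.662
  outer loop
   vertex 2.0 5.5 1.5
   vertex 5.0 5.0 3.5
   vertex 3.0 4.5 1.5
  endloop
 endfacet
 facet normal -0.667 0.667 0.333
  outer loop
   vertex 2.0 5.5 1.5
   vertex 0.5 4.0 1.5
   vertex 1.0 3.0 4.5
  endloop
 endfacet
 facet normal -0.640 0.640 -0.426
  outer loop
   vertex 2.0 5.5 1.5
   vertex 0.0 2.5 0.0
   vertex 0.5 4.0 1.5
  endloop
 endfacet
 facet normal 0.276 0.276 -0.921
  outer loop
   vertex 2.0 5.5 1.5
   vertex 3.0 4.5 1.5
   vertex 0.0 2.5 0.0
  endloop
 endfacet
 facet normal -0.207 0.830 0.518
  outer loop
   vertex 2.0 5.5 1.5
   vertex 4.0 3.5 5.5
   vertex 5.0 5.0 3.5
  endloop
 endfacet
 facet normal -0.311 0.778 0.545
  outer loop
   vertex 2.0 5.5 1.5
   vertex 1.0 3.0 4.5
   vertex 4.0 3.5 5.5
  endloop
 endfacet
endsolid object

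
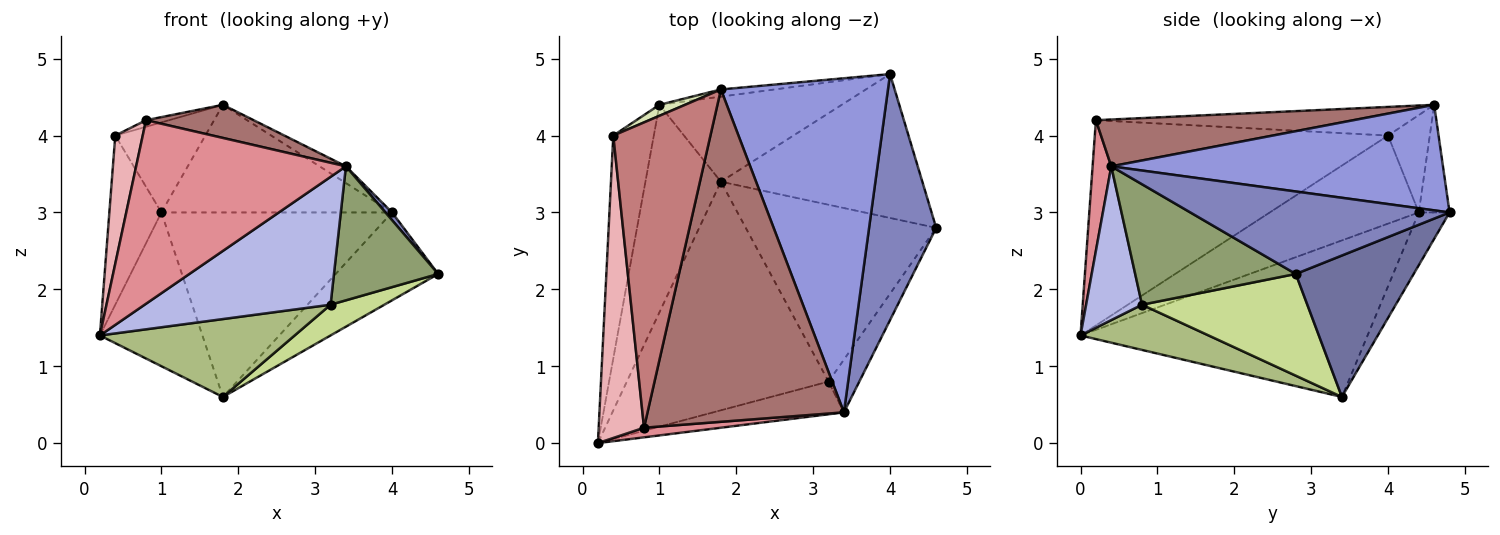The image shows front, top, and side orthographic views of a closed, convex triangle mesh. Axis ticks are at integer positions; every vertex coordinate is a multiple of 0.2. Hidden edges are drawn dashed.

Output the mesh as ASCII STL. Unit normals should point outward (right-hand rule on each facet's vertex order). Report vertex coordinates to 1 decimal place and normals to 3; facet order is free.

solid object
 facet normal 0.514 0.447 -0.732
  outer loop
   vertex 4.0 4.8 3.0
   vertex 4.6 2.8 2.2
   vertex 1.8 3.4 0.6
  endloop
 endfacet
 facet normal 0.776 -0.020 0.631
  outer loop
   vertex 4.0 4.8 3.0
   vertex 3.4 0.4 3.6
   vertex 4.6 2.8 2.2
  endloop
 endfacet
 facet normal 0.534 0.042 0.845
  outer loop
   vertex 4.0 4.8 3.0
   vertex 1.8 4.6 4.4
   vertex 3.4 0.4 3.6
  endloop
 endfacet
 facet normal 0.280 -0.930 -0.238
  outer loop
   vertex 3.2 0.8 1.8
   vertex 3.4 0.4 3.6
   vertex 0.2 0.0 1.4
  endloop
 endfacet
 facet normal 0.820 -0.532 -0.209
  outer loop
   vertex 3.2 0.8 1.8
   vertex 4.6 2.8 2.2
   vertex 3.4 0.4 3.6
  endloop
 endfacet
 facet normal 0.208 -0.316 -0.926
  outer loop
   vertex 3.2 0.8 1.8
   vertex 0.2 0.0 1.4
   vertex 1.8 3.4 0.6
  endloop
 endfacet
 facet normal 0.466 -0.152 -0.872
  outer loop
   vertex 3.2 0.8 1.8
   vertex 1.8 3.4 0.6
   vertex 4.6 2.8 2.2
  endloop
 endfacet
 facet normal -0.418 0.902 0.110
  outer loop
   vertex 1.0 4.4 3.0
   vertex 0.4 4.0 4.0
   vertex 1.8 4.6 4.4
  endloop
 endfacet
 facet normal -0.132 0.989 -0.066
  outer loop
   vertex 1.0 4.4 3.0
   vertex 1.8 4.6 4.4
   vertex 4.0 4.8 3.0
  endloop
 endfacet
 facet normal -0.120 0.902 -0.416
  outer loop
   vertex 1.0 4.4 3.0
   vertex 4.0 4.8 3.0
   vertex 1.8 3.4 0.6
  endloop
 endfacet
 facet normal -0.857 0.306 -0.413
  outer loop
   vertex 1.0 4.4 3.0
   vertex 1.8 3.4 0.6
   vertex 0.2 0.0 1.4
  endloop
 endfacet
 facet normal -0.866 0.302 -0.399
  outer loop
   vertex 1.0 4.4 3.0
   vertex 0.2 0.0 1.4
   vertex 0.4 4.0 4.0
  endloop
 endfacet
 facet normal 0.231 -0.096 0.968
  outer loop
   vertex 0.8 0.2 4.2
   vertex 3.4 0.4 3.6
   vertex 1.8 4.6 4.4
  endloop
 endfacet
 facet normal -0.283 0.021 0.959
  outer loop
   vertex 0.8 0.2 4.2
   vertex 1.8 4.6 4.4
   vertex 0.4 4.0 4.0
  endloop
 endfacet
 facet normal 0.089 -0.995 0.052
  outer loop
   vertex 0.8 0.2 4.2
   vertex 0.2 0.0 1.4
   vertex 3.4 0.4 3.6
  endloop
 endfacet
 facet normal -0.972 -0.091 0.215
  outer loop
   vertex 0.8 0.2 4.2
   vertex 0.4 4.0 4.0
   vertex 0.2 0.0 1.4
  endloop
 endfacet
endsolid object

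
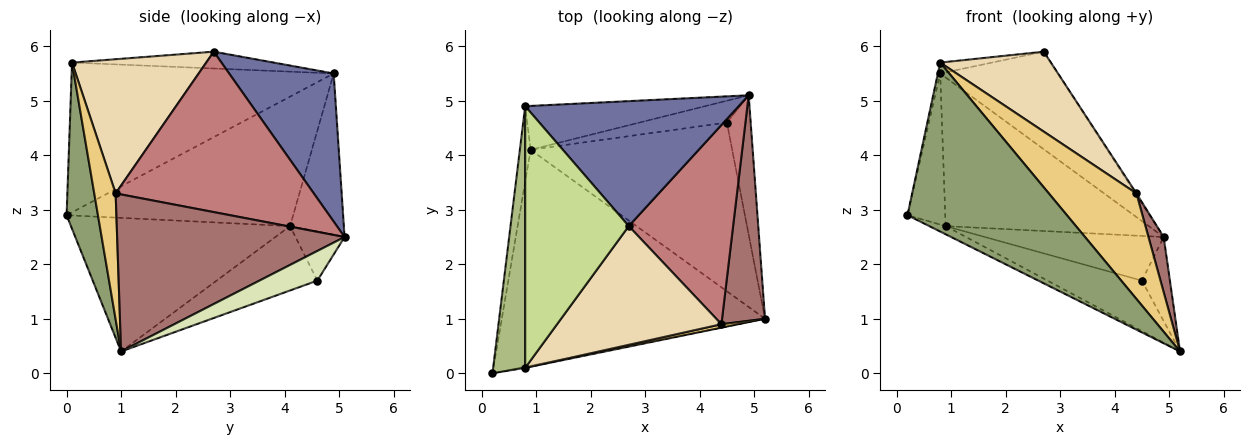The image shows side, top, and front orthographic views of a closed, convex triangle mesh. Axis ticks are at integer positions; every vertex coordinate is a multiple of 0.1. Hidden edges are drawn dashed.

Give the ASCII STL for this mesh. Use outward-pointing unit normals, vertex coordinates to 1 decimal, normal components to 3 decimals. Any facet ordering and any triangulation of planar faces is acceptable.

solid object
 facet normal 0.480 0.540 0.692
  outer loop
   vertex 0.8 4.9 5.5
   vertex 2.7 2.7 5.9
   vertex 4.9 5.1 2.5
  endloop
 endfacet
 facet normal -0.452 0.034 -0.891
  outer loop
   vertex 0.9 4.1 2.7
   vertex 5.2 1.0 0.4
   vertex 0.2 0.0 2.9
  endloop
 endfacet
 facet normal -0.983 0.164 -0.082
  outer loop
   vertex 0.9 4.1 2.7
   vertex 0.2 0.0 2.9
   vertex 0.8 4.9 5.5
  endloop
 endfacet
 facet normal -0.246 0.930 -0.274
  outer loop
   vertex 0.9 4.1 2.7
   vertex 0.8 4.9 5.5
   vertex 4.9 5.1 2.5
  endloop
 endfacet
 facet normal 0.193 -0.981 -0.006
  outer loop
   vertex 0.8 0.1 5.7
   vertex 0.2 0.0 2.9
   vertex 5.2 1.0 0.4
  endloop
 endfacet
 facet normal -0.978 0.009 0.209
  outer loop
   vertex 0.8 0.1 5.7
   vertex 0.8 4.9 5.5
   vertex 0.2 0.0 2.9
  endloop
 endfacet
 facet normal -0.160 0.041 0.986
  outer loop
   vertex 0.8 0.1 5.7
   vertex 2.7 2.7 5.9
   vertex 0.8 4.9 5.5
  endloop
 endfacet
 facet normal 0.730 0.353 -0.586
  outer loop
   vertex 4.5 4.6 1.7
   vertex 4.9 5.1 2.5
   vertex 5.2 1.0 0.4
  endloop
 endfacet
 facet normal -0.293 0.274 -0.916
  outer loop
   vertex 4.5 4.6 1.7
   vertex 5.2 1.0 0.4
   vertex 0.9 4.1 2.7
  endloop
 endfacet
 facet normal -0.239 0.873 -0.426
  outer loop
   vertex 4.5 4.6 1.7
   vertex 0.9 4.1 2.7
   vertex 4.9 5.1 2.5
  endloop
 endfacet
 facet normal 0.237 -0.971 0.032
  outer loop
   vertex 4.4 0.9 3.3
   vertex 0.8 0.1 5.7
   vertex 5.2 1.0 0.4
  endloop
 endfacet
 facet normal 0.561 -0.463 0.687
  outer loop
   vertex 4.4 0.9 3.3
   vertex 2.7 2.7 5.9
   vertex 0.8 0.1 5.7
  endloop
 endfacet
 facet normal 0.963 -0.064 0.263
  outer loop
   vertex 4.4 0.9 3.3
   vertex 5.2 1.0 0.4
   vertex 4.9 5.1 2.5
  endloop
 endfacet
 facet normal 0.838 0.004 0.545
  outer loop
   vertex 4.4 0.9 3.3
   vertex 4.9 5.1 2.5
   vertex 2.7 2.7 5.9
  endloop
 endfacet
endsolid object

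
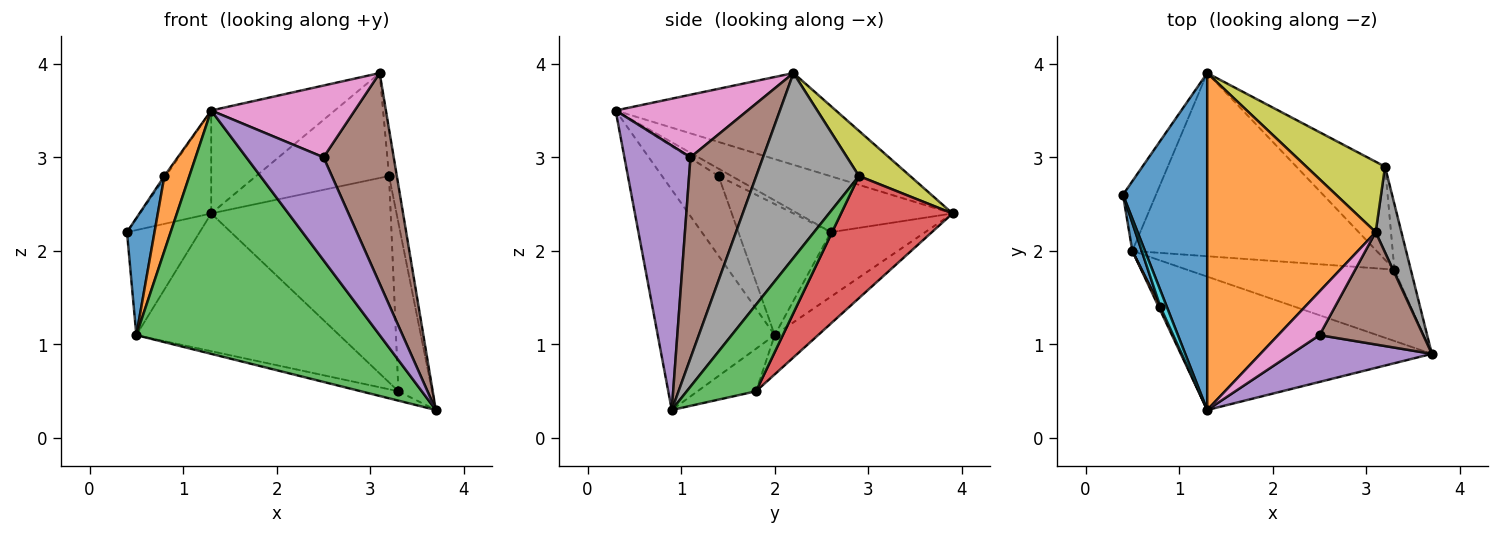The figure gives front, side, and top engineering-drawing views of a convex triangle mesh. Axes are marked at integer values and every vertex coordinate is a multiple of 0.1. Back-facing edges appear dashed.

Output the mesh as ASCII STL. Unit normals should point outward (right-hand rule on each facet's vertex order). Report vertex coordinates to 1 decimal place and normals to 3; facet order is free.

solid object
 facet normal -0.536 0.247 0.807
  outer loop
   vertex 1.3 3.9 2.4
   vertex 0.4 2.6 2.2
   vertex 1.3 0.3 3.5
  endloop
 endfacet
 facet normal -0.462 0.259 0.848
  outer loop
   vertex 1.3 3.9 2.4
   vertex 1.3 0.3 3.5
   vertex 3.1 2.2 3.9
  endloop
 endfacet
 facet normal -0.388 -0.808 -0.443
  outer loop
   vertex 0.5 2.0 1.1
   vertex 3.7 0.9 0.3
   vertex 1.3 0.3 3.5
  endloop
 endfacet
 facet normal -0.734 0.566 -0.375
  outer loop
   vertex 0.5 2.0 1.1
   vertex 0.4 2.6 2.2
   vertex 1.3 3.9 2.4
  endloop
 endfacet
 facet normal 0.615 -0.718 0.326
  outer loop
   vertex 2.5 1.1 3.0
   vertex 1.3 0.3 3.5
   vertex 3.7 0.9 0.3
  endloop
 endfacet
 facet normal 0.674 -0.652 0.348
  outer loop
   vertex 2.5 1.1 3.0
   vertex 3.7 0.9 0.3
   vertex 3.1 2.2 3.9
  endloop
 endfacet
 facet normal 0.618 -0.672 0.409
  outer loop
   vertex 2.5 1.1 3.0
   vertex 3.1 2.2 3.9
   vertex 1.3 0.3 3.5
  endloop
 endfacet
 facet normal 0.988 0.075 0.138
  outer loop
   vertex 3.2 2.9 2.8
   vertex 3.1 2.2 3.9
   vertex 3.7 0.9 0.3
  endloop
 endfacet
 facet normal 0.304 0.791 0.531
  outer loop
   vertex 3.2 2.9 2.8
   vertex 1.3 3.9 2.4
   vertex 3.1 2.2 3.9
  endloop
 endfacet
 facet normal -0.745 0.083 0.662
  outer loop
   vertex 0.8 1.4 2.8
   vertex 1.3 0.3 3.5
   vertex 0.4 2.6 2.2
  endloop
 endfacet
 facet normal -0.956 -0.285 0.068
  outer loop
   vertex 0.8 1.4 2.8
   vertex 0.4 2.6 2.2
   vertex 0.5 2.0 1.1
  endloop
 endfacet
 facet normal -0.915 -0.404 0.019
  outer loop
   vertex 0.8 1.4 2.8
   vertex 0.5 2.0 1.1
   vertex 1.3 0.3 3.5
  endloop
 endfacet
 facet normal 0.886 0.431 -0.168
  outer loop
   vertex 3.3 1.8 0.5
   vertex 3.2 2.9 2.8
   vertex 3.7 0.9 0.3
  endloop
 endfacet
 facet normal 0.493 0.793 -0.358
  outer loop
   vertex 3.3 1.8 0.5
   vertex 1.3 3.9 2.4
   vertex 3.2 2.9 2.8
  endloop
 endfacet
 facet normal -0.199 0.127 -0.972
  outer loop
   vertex 3.3 1.8 0.5
   vertex 3.7 0.9 0.3
   vertex 0.5 2.0 1.1
  endloop
 endfacet
 facet normal -0.127 0.596 -0.793
  outer loop
   vertex 3.3 1.8 0.5
   vertex 0.5 2.0 1.1
   vertex 1.3 3.9 2.4
  endloop
 endfacet
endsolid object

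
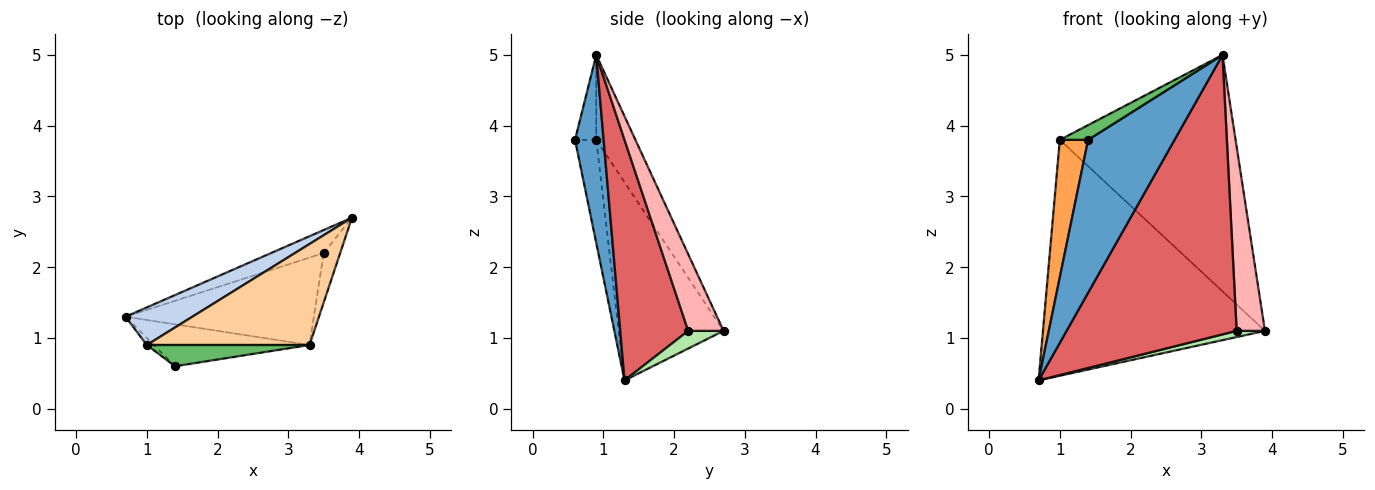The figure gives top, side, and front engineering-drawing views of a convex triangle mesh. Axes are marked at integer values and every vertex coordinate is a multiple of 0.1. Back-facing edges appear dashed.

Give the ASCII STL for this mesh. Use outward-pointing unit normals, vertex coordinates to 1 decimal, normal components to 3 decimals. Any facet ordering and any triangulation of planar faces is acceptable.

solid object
 facet normal 0.304 -0.919 -0.252
  outer loop
   vertex 1.4 0.6 3.8
   vertex 0.7 1.3 0.4
   vertex 3.3 0.9 5.0
  endloop
 endfacet
 facet normal -0.423 0.895 0.143
  outer loop
   vertex 1.0 0.9 3.8
   vertex 3.9 2.7 1.1
   vertex 0.7 1.3 0.4
  endloop
 endfacet
 facet normal -0.599 -0.799 -0.041
  outer loop
   vertex 1.0 0.9 3.8
   vertex 0.7 1.3 0.4
   vertex 1.4 0.6 3.8
  endloop
 endfacet
 facet normal -0.201 0.901 0.385
  outer loop
   vertex 1.0 0.9 3.8
   vertex 3.3 0.9 5.0
   vertex 3.9 2.7 1.1
  endloop
 endfacet
 facet normal -0.394 -0.525 0.755
  outer loop
   vertex 1.0 0.9 3.8
   vertex 1.4 0.6 3.8
   vertex 3.3 0.9 5.0
  endloop
 endfacet
 facet normal 0.309 -0.247 -0.918
  outer loop
   vertex 3.5 2.2 1.1
   vertex 0.7 1.3 0.4
   vertex 3.9 2.7 1.1
  endloop
 endfacet
 facet normal 0.356 -0.892 -0.279
  outer loop
   vertex 3.5 2.2 1.1
   vertex 3.3 0.9 5.0
   vertex 0.7 1.3 0.4
  endloop
 endfacet
 facet normal 0.770 -0.616 -0.166
  outer loop
   vertex 3.5 2.2 1.1
   vertex 3.9 2.7 1.1
   vertex 3.3 0.9 5.0
  endloop
 endfacet
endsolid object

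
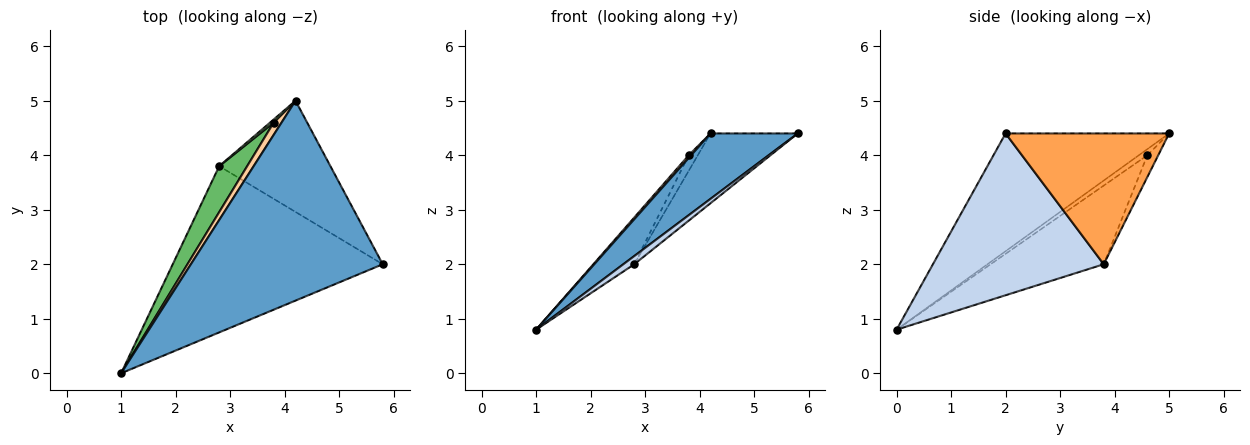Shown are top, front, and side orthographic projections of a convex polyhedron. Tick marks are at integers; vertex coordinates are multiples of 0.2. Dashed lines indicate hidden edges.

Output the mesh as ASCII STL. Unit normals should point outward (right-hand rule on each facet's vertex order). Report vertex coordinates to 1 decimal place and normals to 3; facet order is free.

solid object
 facet normal -0.504 -0.269 0.821
  outer loop
   vertex 4.2 5.0 4.4
   vertex 1.0 0.0 0.8
   vertex 5.8 2.0 4.4
  endloop
 endfacet
 facet normal 0.610 -0.039 -0.792
  outer loop
   vertex 2.8 3.8 2.0
   vertex 5.8 2.0 4.4
   vertex 1.0 0.0 0.8
  endloop
 endfacet
 facet normal 0.706 0.376 -0.600
  outer loop
   vertex 2.8 3.8 2.0
   vertex 4.2 5.0 4.4
   vertex 5.8 2.0 4.4
  endloop
 endfacet
 facet normal -0.605 -0.173 0.777
  outer loop
   vertex 3.8 4.6 4.0
   vertex 1.0 0.0 0.8
   vertex 4.2 5.0 4.4
  endloop
 endfacet
 facet normal -0.892 0.322 0.317
  outer loop
   vertex 3.8 4.6 4.0
   vertex 2.8 3.8 2.0
   vertex 1.0 0.0 0.8
  endloop
 endfacet
 facet normal -0.762 0.635 0.127
  outer loop
   vertex 3.8 4.6 4.0
   vertex 4.2 5.0 4.4
   vertex 2.8 3.8 2.0
  endloop
 endfacet
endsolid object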